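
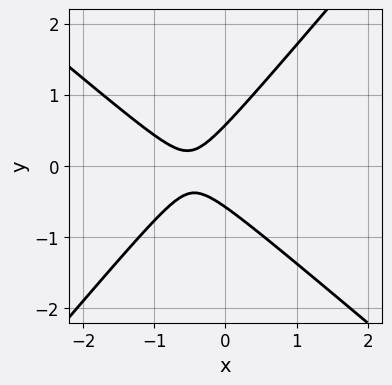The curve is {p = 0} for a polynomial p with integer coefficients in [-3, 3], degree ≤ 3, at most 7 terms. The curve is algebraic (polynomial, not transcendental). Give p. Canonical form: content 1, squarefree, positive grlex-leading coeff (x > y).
First, deg p = 2.
Next, reading off the gridlines: no x-intercept at any integer in the box.
Finally, together with the visible shape, these determine p as stated.

3*x^2 + x*y - 3*y^2 + 3*x + 1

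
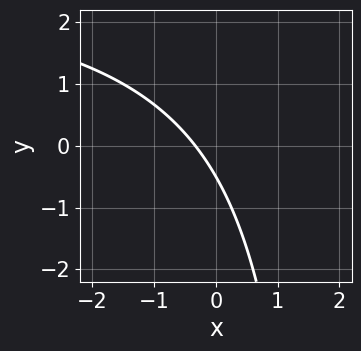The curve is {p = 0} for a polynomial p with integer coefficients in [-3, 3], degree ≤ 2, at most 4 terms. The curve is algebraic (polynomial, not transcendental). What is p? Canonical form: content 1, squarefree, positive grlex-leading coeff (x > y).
x*y - 3*x - 2*y - 1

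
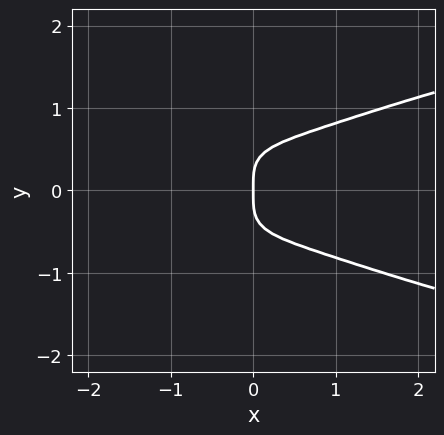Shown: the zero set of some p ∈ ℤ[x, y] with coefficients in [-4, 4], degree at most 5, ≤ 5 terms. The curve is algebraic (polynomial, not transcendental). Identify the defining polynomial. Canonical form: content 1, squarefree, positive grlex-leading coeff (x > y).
x^2*y^2 + 3*y^4 - x^3 - x

Degree: the shape is more complex than any degree-3 curve, so deg p = 4.
Symmetries: the y ↦ −y reflection is a symmetry, so y appears only in even powers.
Against the integer gridlines: one x-axis crossing is at x = 0; it crosses the y-axis at the gridline y = 0.
Fitting integer coefficients to these (and the overall shape) gives p.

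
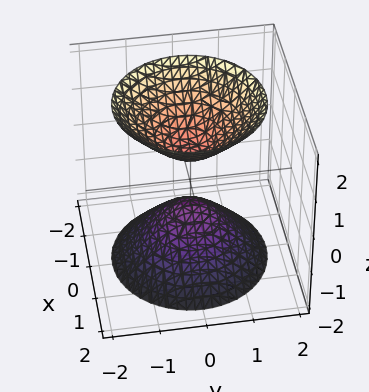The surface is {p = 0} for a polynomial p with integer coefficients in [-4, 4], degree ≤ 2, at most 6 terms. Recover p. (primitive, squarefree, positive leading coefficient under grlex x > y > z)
3*x^2 + 3*y^2 - 2*z^2 + 1

1. The picture has 2 separate pieces.
2. The degree is 2 — two sheets facing apart; a quadric.
3. Symmetries: it's symmetric under z → −z, forcing even powers of z; rotational symmetry about the z-axis ⇒ p depends on x, y only through x² + y².
4. Against the integer gridlines: a circular section at z = -2 has radius between 1 and 2; it misses every integer gridline on the x-axis; it misses every integer gridline on the y-axis.
5. Putting this together gives p.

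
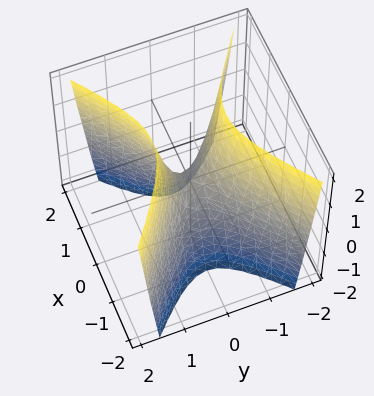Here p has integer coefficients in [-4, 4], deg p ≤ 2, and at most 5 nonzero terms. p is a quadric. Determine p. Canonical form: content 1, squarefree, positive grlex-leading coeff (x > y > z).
2*x^2 - 3*y^2 + z

First, the degree is 2 — a saddle surface; a quadric.
Then, symmetries: mirror symmetry x ↦ −x ⇒ only even powers of x; the y ↦ −y reflection is a symmetry, so y appears only in even powers.
Then, from the visible intercepts: it meets the y-axis at y = 0 (among the integer gridlines); one z-axis crossing is at z = 0.
Finally, assembling these constraints gives the stated polynomial.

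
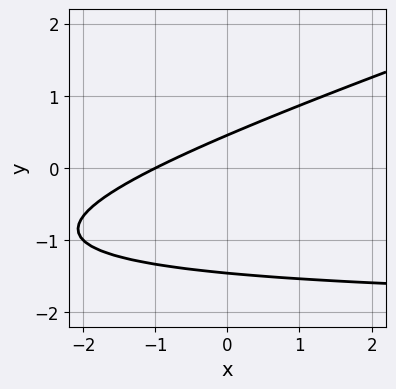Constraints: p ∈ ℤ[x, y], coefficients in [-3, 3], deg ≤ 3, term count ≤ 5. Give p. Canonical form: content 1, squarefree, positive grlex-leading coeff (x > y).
x*y - 3*y^2 + 2*x - 3*y + 2

The degree is 2 — the shape is more complex than any degree-1 curve.
From the visible intercepts: it meets the x-axis at x = -1 (among the integer gridlines).
Assembling these constraints gives the stated polynomial.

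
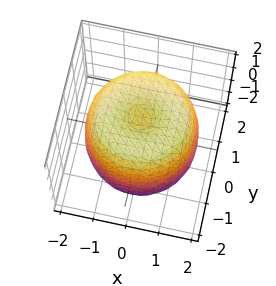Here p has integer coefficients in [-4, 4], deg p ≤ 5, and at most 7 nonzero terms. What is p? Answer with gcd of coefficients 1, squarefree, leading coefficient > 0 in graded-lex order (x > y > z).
(a) Degree: the shape is more complex than any degree-3 surface, so deg p = 4.
(b) By symmetry, the surface is invariant under rotation about z: p = q(x² + y², z).
(c) Checking where it meets the axes: a circular section at z = 0 has radius between 1 and 2.
(d) Assembling these constraints gives the stated polynomial.

x^4 + 2*x^2*y^2 + y^4 - 2*x^2 - 2*y^2 + z^2 - 2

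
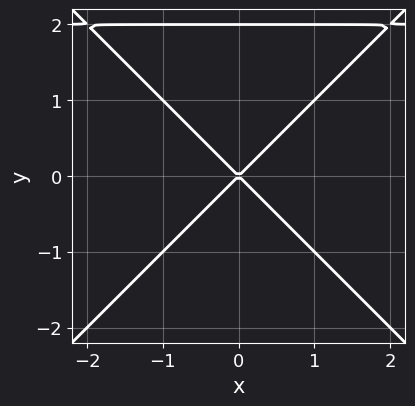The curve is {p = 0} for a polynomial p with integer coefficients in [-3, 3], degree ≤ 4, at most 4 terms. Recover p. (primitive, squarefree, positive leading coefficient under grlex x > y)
x^2*y - y^3 - 2*x^2 + 2*y^2

The degree is 3 — a generic line meets the curve in up to 3 points.
Symmetries: mirror symmetry x ↦ −x ⇒ only even powers of x.
Reading off the gridlines: among the integer gridlines, it crosses the y-axis at y ∈ {0, 2}; one x-axis crossing is at x = 0.
The integer polynomial consistent with all of this is the stated p.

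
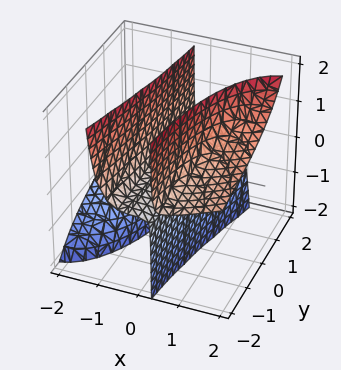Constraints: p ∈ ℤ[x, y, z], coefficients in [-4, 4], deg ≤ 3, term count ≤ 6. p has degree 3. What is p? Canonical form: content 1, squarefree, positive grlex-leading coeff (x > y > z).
The picture has 3 separate pieces. Treating them together as one polynomial.
Degree: no degree-2 surface has this shape, so deg p = 3.
Against the integer gridlines: it crosses the z-axis at the gridline z = 0; every point of the y-axis in the box is on the surface; one x-axis crossing is at x = 0.
The integer polynomial consistent with all of this is the stated p.

x^3 - 2*x^2*z + x*y*z + z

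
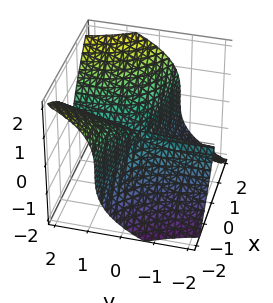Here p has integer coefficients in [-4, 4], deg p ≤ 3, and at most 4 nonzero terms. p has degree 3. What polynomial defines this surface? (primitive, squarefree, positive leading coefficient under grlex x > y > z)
1. deg p = 3.
2. From the visible intercepts: the visible y-axis segment lies entirely on the surface; one z-axis crossing is at z = 0; it meets the x-axis at x = 0 (among the integer gridlines).
3. Matching integer coefficients to the picture gives p.

x^3 + 3*x^2*y - 2*z^3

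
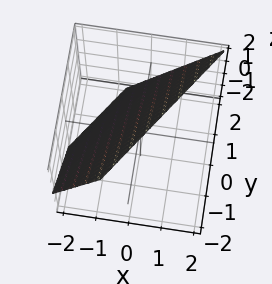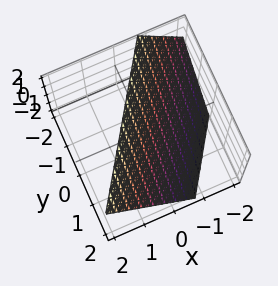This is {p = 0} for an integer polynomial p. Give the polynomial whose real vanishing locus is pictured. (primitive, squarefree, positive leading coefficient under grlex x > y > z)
3*x - 2*y - 2*z + 2

Degree: the surface is flat (a plane), so deg p = 1.
Observable constraints: one z-axis crossing is at z = 1; one y-axis crossing is at y = 1.
Putting this together gives p.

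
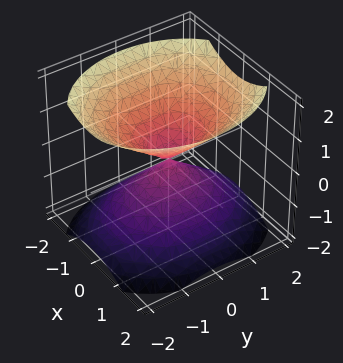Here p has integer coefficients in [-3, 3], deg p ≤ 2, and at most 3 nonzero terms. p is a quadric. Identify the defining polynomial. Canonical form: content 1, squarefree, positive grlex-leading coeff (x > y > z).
The picture has 2 separate pieces. Treating them together as one polynomial.
Degree: two nappes meeting at a single point; a quadric, so deg p = 2.
Symmetries: mirror symmetry y ↦ −y ⇒ only even powers of y; mirror symmetry x ↦ −x ⇒ only even powers of x; it's symmetric under z → −z, forcing even powers of z.
Reading off the gridlines: one z-axis crossing is at z = 0; it crosses the x-axis at the gridline x = 0.
Matching integer coefficients to the picture gives p.

3*x^2 + 2*y^2 - 3*z^2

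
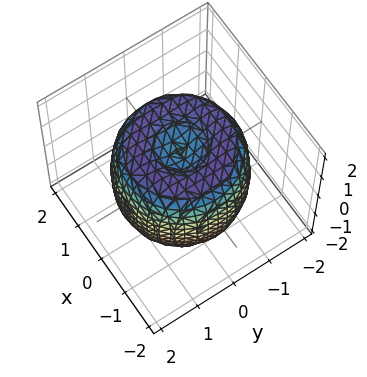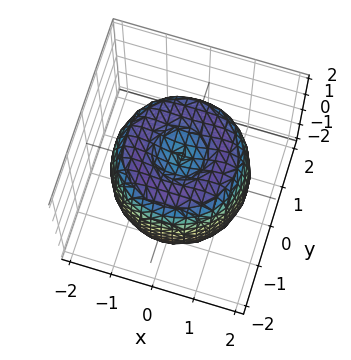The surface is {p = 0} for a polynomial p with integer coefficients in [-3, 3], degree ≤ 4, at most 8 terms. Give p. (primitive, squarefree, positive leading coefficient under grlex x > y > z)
x^4 + 2*x^2*y^2 + y^4 - 2*x^2 - 2*y^2 + z^2 - 1

deg p = 4. A generic line meets the surface in up to 4 points.
Symmetries: rotational symmetry about the z-axis ⇒ p depends on x, y only through x² + y².
From the axis intercepts and sections: a circular section at z = 0 has radius between 1 and 2; the z-axis gridline crossings are at z ∈ {-1, 1}.
These observations pin down the coefficients.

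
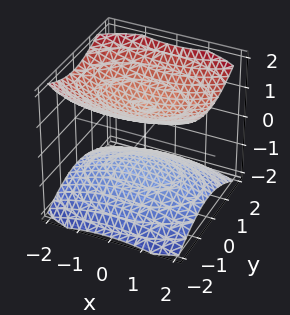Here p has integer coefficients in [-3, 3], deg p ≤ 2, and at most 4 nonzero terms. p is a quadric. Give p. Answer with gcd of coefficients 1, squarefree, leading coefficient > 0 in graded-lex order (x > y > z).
1. There are 2 components.
2. The degree is 2 — two separate bowl-shaped sheets opening away from each other; a quadric.
3. Symmetries: mirror symmetry x ↦ −x ⇒ only even powers of x; it's symmetric under y → −y, forcing even powers of y; mirror symmetry z ↦ −z ⇒ only even powers of z.
4. From the axis intercepts and sections: no y-intercept at any integer in the box; among the integer gridlines, it crosses the z-axis at z ∈ {-1, 1}; no x-intercept at any integer in the box.
5. Together with the visible shape, these determine p as stated.

x^2 + 2*y^2 - 3*z^2 + 3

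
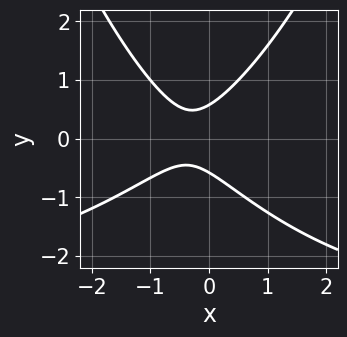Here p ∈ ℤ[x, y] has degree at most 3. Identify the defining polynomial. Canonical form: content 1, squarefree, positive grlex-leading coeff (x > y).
x^2*y + 3*x^2 - 3*y^2 + 2*x + 1

First, degree: no degree-2 curve has this shape, so deg p = 3.
Then, from the axis intercepts and sections: it misses every integer gridline on the x-axis.
Finally, matching integer coefficients to the picture gives p.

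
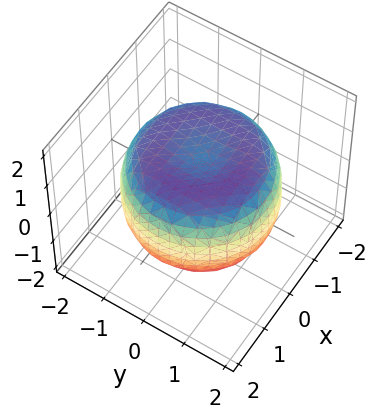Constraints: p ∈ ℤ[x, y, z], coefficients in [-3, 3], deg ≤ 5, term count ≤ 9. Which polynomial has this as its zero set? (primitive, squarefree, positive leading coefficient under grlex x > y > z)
x^4 + 2*x^2*y^2 + y^4 - 2*x^2 - 2*y^2 + 2*z^2 - 2

(a) The degree is 4 — the shape is more complex than any degree-3 surface.
(b) Symmetries: the surface is invariant under rotation about z: p = q(x² + y², z).
(c) Against the integer gridlines: the z-axis gridline crossings are at z ∈ {-1, 1}; a circular section at z = 1 has radius between 1 and 2.
(d) Together with the visible shape, these determine p as stated.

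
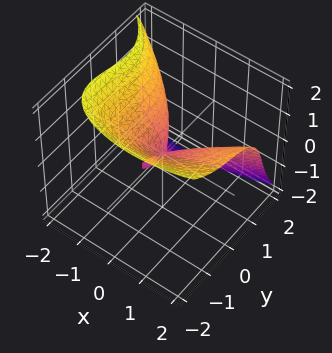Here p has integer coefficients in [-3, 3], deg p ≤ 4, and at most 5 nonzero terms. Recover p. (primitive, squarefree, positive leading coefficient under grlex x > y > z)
1. I count 2 distinct pieces. They look like related sheets of one shape, so recover p as a whole.
2. Degree: the shape is more complex than any degree-2 surface, so deg p = 3.
3. Checking where it meets the axes: it meets the x-axis at x = 0 (among the integer gridlines); it crosses the y-axis at the gridline y = 0; it crosses the z-axis at the gridline z = 0.
4. Together with the visible shape, these determine p as stated.

3*y^3 + 2*z^3 - 3*x^2 + 2*x*y + 3*x*z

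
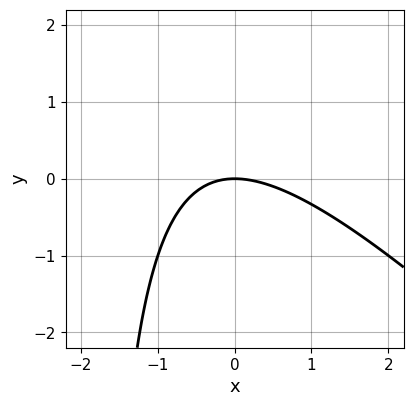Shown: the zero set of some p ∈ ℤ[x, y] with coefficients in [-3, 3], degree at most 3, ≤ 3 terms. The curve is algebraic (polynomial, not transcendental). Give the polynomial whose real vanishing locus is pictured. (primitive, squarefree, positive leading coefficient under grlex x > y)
x^2 + x*y + 2*y

(a) Degree: the shape is more complex than any degree-1 curve, so deg p = 2.
(b) From the axis intercepts and sections: it meets the x-axis at x = 0 (among the integer gridlines); one y-axis crossing is at y = 0.
(c) Matching integer coefficients to the picture gives p.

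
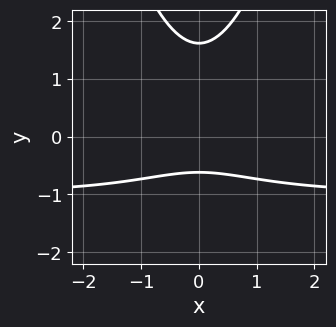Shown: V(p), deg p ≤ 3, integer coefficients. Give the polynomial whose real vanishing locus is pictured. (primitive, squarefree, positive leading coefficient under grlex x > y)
1. The degree is 3 — a generic line meets the curve in up to 3 points.
2. Symmetries: it's symmetric under x → −x, forcing even powers of x.
3. From the axis intercepts and sections: it misses every integer gridline on the x-axis.
4. Putting this together gives p.

x^2*y + x^2 - y^2 + y + 1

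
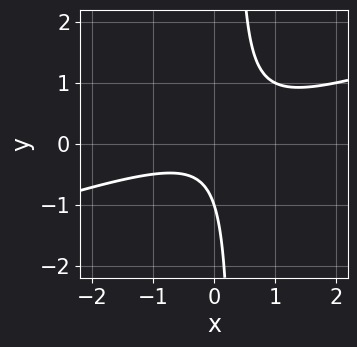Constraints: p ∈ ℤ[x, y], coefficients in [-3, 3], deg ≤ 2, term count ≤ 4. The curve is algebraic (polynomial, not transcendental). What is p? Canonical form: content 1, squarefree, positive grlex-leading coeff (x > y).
(a) deg p = 2. No degree-1 curve has this shape.
(b) Reading off the gridlines: it misses every integer gridline on the x-axis; it meets the y-axis at y = -1 (among the integer gridlines).
(c) The integer polynomial consistent with all of this is the stated p.

x^2 - 3*x*y + y + 1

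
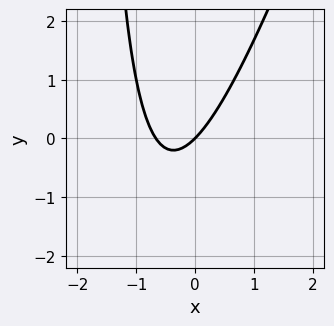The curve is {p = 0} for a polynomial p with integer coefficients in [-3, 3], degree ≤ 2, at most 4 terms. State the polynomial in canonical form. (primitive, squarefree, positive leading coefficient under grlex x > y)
(a) The degree is 2 — a generic line meets the curve in up to 2 points.
(b) Checking where it meets the axes: it meets the x-axis at x = 0 (among the integer gridlines); it crosses the y-axis at the gridline y = 0.
(c) Solving for integer coefficients yields p as stated.

3*x^2 - x*y + 2*x - 2*y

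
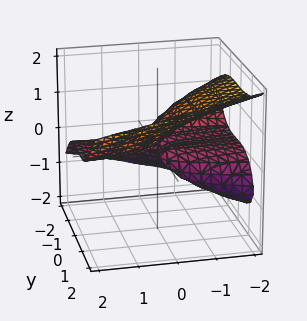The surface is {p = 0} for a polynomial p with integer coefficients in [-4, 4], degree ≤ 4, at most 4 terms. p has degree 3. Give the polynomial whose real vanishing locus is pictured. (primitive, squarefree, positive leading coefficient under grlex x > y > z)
(a) The degree is 3 — no degree-2 surface has this shape.
(b) Against the integer gridlines: the visible x-axis segment lies entirely on the surface; it crosses the z-axis at the gridline z = 0; the y-axis gridline crossings are at y ∈ {-1, 0}.
(c) Solving for integer coefficients yields p as stated.

y^3 - 3*z^3 - 3*x*z + y^2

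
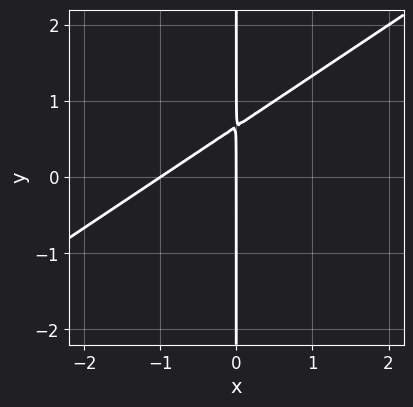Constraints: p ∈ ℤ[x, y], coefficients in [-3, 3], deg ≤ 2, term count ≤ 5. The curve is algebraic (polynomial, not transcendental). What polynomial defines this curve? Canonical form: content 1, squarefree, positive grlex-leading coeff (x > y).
1. The degree is 2 — a generic line meets the curve in up to 2 points.
2. Checking where it meets the axes: the visible y-axis segment lies entirely on the curve; the x-axis gridline crossings are at x ∈ {-1, 0}.
3. Matching integer coefficients to the picture gives p.

2*x^2 - 3*x*y + 2*x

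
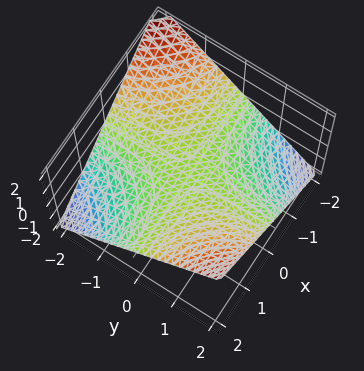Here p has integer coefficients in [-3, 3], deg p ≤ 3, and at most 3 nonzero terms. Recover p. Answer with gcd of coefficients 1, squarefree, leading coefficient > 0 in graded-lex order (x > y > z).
First, the degree is 2 — a hyperbolic paraboloid; a quadric.
Then, against the integer gridlines: every point of the y-axis in the box is on the surface; it crosses the z-axis at the gridline z = 0; every point of the x-axis in the box is on the surface.
Finally, these observations pin down the coefficients.

x*y - 2*z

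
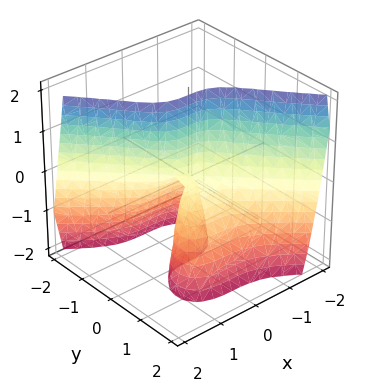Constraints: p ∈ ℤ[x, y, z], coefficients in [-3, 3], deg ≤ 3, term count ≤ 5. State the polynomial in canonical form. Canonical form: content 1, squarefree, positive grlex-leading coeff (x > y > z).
1. Degree: the shape is more complex than any degree-2 surface, so deg p = 3.
2. Against the integer gridlines: one x-axis crossing is at x = 0; the visible z-axis segment lies entirely on the surface; it meets the y-axis at y = 0 (among the integer gridlines).
3. Solving for integer coefficients yields p as stated.

x^3 + y^3 + y*z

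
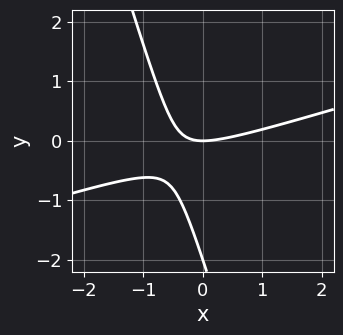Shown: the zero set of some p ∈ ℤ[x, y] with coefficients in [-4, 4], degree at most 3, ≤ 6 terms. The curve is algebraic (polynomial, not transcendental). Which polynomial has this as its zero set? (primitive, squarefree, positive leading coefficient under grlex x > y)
The degree is 2 — the shape is more complex than any degree-1 curve.
Checking where it meets the axes: it meets the x-axis at x = 0 (among the integer gridlines); the y-axis gridline crossings are at y ∈ {-2, 0}.
Solving for integer coefficients yields p as stated.

x^2 - 3*x*y - y^2 - 2*y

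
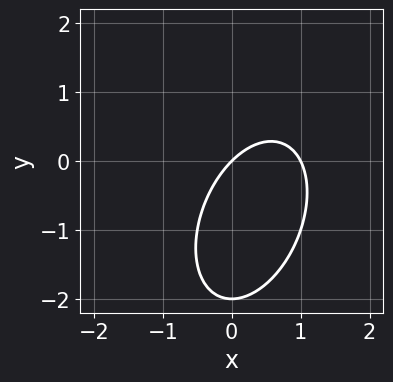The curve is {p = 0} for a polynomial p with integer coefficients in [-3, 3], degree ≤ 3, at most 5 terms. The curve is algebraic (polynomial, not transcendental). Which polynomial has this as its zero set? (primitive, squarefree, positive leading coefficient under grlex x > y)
1. The degree is 2 — a generic line meets the curve in up to 2 points.
2. From the axis intercepts and sections: among the integer gridlines, it crosses the y-axis at y ∈ {-2, 0}; among the integer gridlines, it crosses the x-axis at x ∈ {0, 1}.
3. Solving for integer coefficients yields p as stated.

2*x^2 - x*y + y^2 - 2*x + 2*y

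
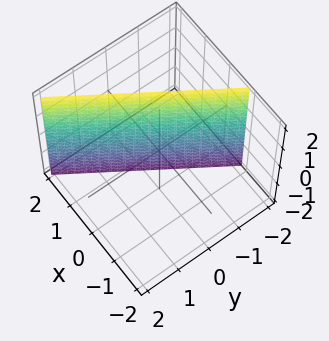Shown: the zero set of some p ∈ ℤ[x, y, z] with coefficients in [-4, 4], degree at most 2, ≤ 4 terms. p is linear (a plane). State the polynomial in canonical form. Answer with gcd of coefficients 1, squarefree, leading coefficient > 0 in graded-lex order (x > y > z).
The degree is 1 — the surface is flat (a plane).
Reading off the gridlines: one y-axis crossing is at y = -1; the surface avoids every integer z-axis point in the box.
These observations pin down the coefficients.

3*x - 2*y - 2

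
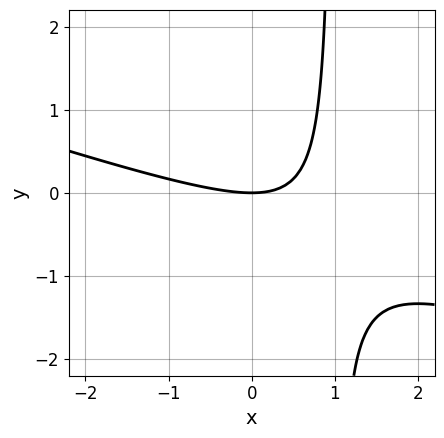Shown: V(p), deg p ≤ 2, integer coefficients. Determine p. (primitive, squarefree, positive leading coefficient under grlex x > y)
Degree: a generic line meets the curve in up to 2 points, so deg p = 2.
From the visible intercepts: one y-axis crossing is at y = 0; one x-axis crossing is at x = 0.
Solving for integer coefficients yields p as stated.

x^2 + 3*x*y - 3*y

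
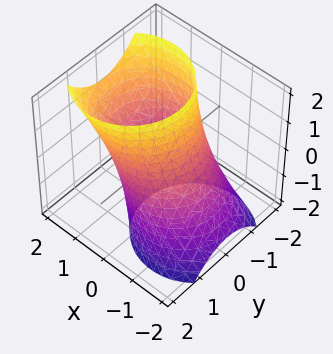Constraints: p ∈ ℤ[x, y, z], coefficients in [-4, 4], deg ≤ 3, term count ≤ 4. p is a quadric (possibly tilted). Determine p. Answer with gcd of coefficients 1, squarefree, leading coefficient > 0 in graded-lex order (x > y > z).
2*x^2 - 2*x*z + 2*y^2 - 3

1. The degree is 2 — the shape is more complex than any degree-1 surface.
2. Checking where it meets the axes: the surface avoids every integer z-axis point in the box.
3. The integer polynomial consistent with all of this is the stated p.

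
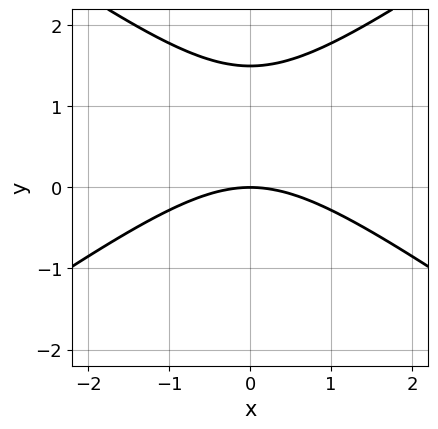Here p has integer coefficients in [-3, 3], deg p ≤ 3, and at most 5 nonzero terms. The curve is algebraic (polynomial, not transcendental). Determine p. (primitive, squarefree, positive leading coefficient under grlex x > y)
First, deg p = 2. No degree-1 curve has this shape.
Next, symmetries: the x ↦ −x reflection is a symmetry, so x appears only in even powers.
Then, observable constraints: it crosses the x-axis at the gridline x = 0; it crosses the y-axis at the gridline y = 0.
Finally, assembling these constraints gives the stated polynomial.

x^2 - 2*y^2 + 3*y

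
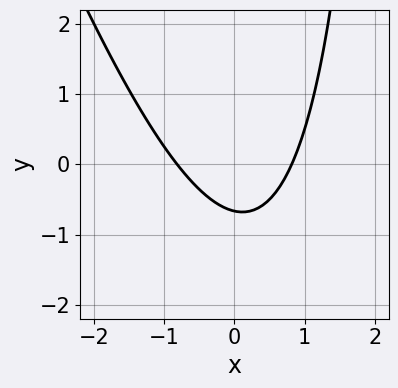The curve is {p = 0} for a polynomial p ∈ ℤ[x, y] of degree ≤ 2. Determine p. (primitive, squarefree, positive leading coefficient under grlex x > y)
First, the degree is 2 — the shape is more complex than any degree-1 curve.
Finally, the integer polynomial consistent with all of this is the stated p.

3*x^2 + x*y - 3*y - 2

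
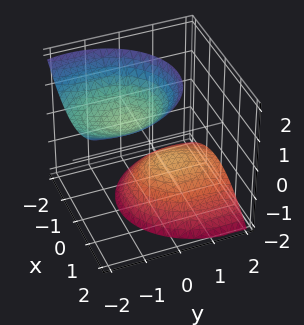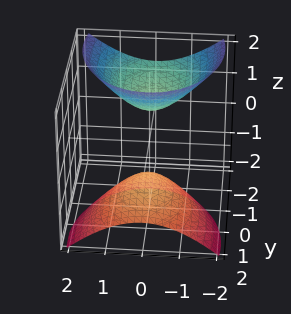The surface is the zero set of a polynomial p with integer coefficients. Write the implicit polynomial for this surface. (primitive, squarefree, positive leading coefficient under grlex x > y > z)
(a) The picture has 2 separate pieces. Treating them together as one polynomial.
(b) deg p = 2. No degree-1 surface has this shape.
(c) Reading off the gridlines: among the integer gridlines, it crosses the z-axis at z ∈ {-1, 1}; it misses every integer gridline on the y-axis.
(d) The integer polynomial consistent with all of this is the stated p.

3*x^2 + 2*y^2 + 3*y*z - 2*z^2 + 2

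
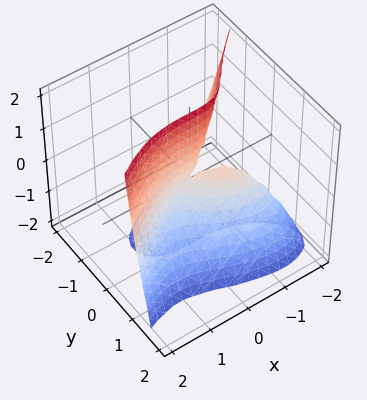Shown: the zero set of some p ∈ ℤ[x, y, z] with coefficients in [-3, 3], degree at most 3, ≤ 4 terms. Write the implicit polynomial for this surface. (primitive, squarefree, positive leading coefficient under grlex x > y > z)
(a) The degree is 3 — no degree-2 surface has this shape.
(b) Against the integer gridlines: it crosses the y-axis at the gridline y = 0; it meets the x-axis at x = 0 (among the integer gridlines); every point of the z-axis in the box is on the surface.
(c) These observations pin down the coefficients.

x^3 - 3*y^3 - 3*x*y - 3*y*z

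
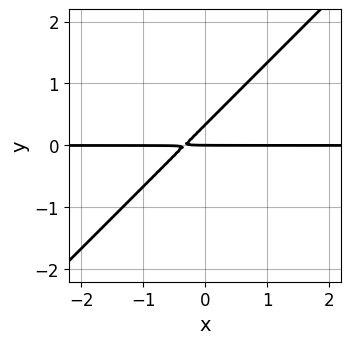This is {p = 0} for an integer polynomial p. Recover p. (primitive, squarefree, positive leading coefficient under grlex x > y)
3*x*y - 3*y^2 + y

The degree is 2 — no degree-1 curve has this shape.
Against the integer gridlines: every point of the x-axis in the box is on the curve; one y-axis crossing is at y = 0.
Assembling these constraints gives the stated polynomial.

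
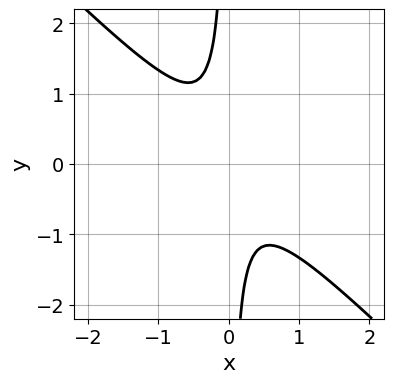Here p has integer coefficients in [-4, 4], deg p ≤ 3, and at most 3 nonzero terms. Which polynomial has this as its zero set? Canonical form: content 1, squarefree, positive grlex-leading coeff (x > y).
3*x^2 + 3*x*y + 1

The degree is 2 — a generic line meets the curve in up to 2 points.
Against the integer gridlines: no y-intercept at any integer in the box; no x-intercept at any integer in the box.
These observations pin down the coefficients.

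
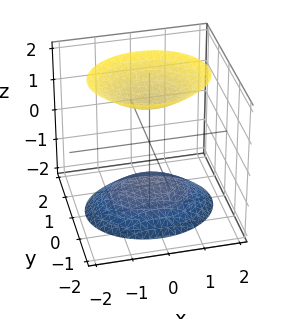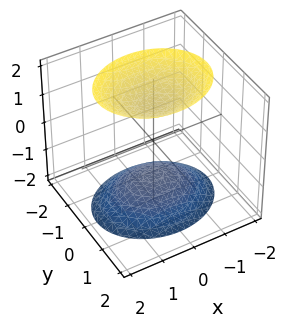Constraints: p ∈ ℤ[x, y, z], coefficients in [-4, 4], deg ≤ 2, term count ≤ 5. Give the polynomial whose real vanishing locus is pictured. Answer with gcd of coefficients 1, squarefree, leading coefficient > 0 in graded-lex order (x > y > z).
2*x^2 + 3*y^2 - 2*z^2 + 3

The picture has 2 separate pieces.
deg p = 2.
Symmetries: it's symmetric under x → −x, forcing even powers of x; it's symmetric under y → −y, forcing even powers of y; it's symmetric under z → −z, forcing even powers of z.
Reading off the gridlines: it misses every integer gridline on the x-axis; no y-intercept at any integer in the box.
Putting this together gives p.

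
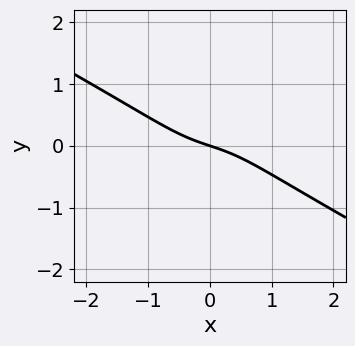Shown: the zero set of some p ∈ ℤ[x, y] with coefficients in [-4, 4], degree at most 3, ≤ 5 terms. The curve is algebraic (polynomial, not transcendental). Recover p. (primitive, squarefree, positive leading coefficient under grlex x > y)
2*x^3 + 3*x^2*y + 2*y^3 + x + 3*y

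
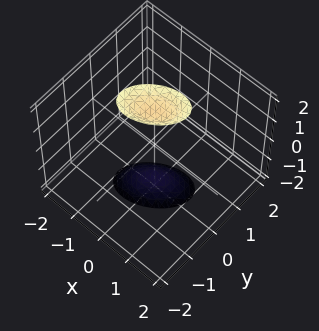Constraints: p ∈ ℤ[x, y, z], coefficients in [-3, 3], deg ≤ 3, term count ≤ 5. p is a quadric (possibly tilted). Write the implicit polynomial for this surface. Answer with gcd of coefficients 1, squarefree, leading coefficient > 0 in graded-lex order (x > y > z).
The picture has 2 separate pieces. They look like related sheets of one shape, so recover p as a whole.
deg p = 2. The shape is more complex than any degree-1 surface.
Against the integer gridlines: no x-intercept at any integer in the box; the surface avoids every integer y-axis point in the box.
Matching integer coefficients to the picture gives p.

2*x^2 - 2*x*y + 3*y^2 - z^2 + 3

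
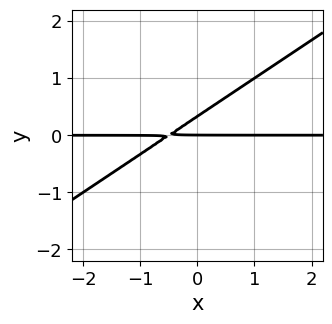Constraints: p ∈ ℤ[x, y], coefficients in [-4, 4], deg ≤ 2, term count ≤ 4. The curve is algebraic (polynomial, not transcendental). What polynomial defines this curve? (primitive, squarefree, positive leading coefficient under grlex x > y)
The degree is 2 — the shape is more complex than any degree-1 curve.
Checking where it meets the axes: it crosses the y-axis at the gridline y = 0; the visible x-axis segment lies entirely on the curve.
Matching integer coefficients to the picture gives p.

2*x*y - 3*y^2 + y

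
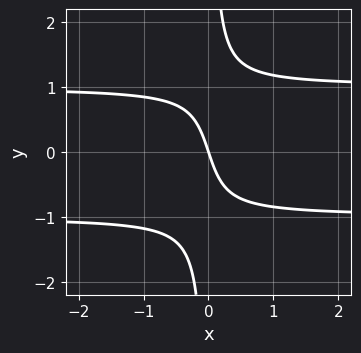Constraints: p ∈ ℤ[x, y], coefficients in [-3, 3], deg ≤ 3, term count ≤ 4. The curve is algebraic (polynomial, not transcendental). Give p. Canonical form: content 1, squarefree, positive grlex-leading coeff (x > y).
3*x*y^2 - 3*x - y

deg p = 3.
From the visible intercepts: it crosses the y-axis at the gridline y = 0; it crosses the x-axis at the gridline x = 0.
Solving for integer coefficients yields p as stated.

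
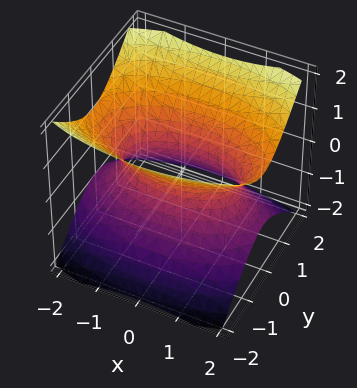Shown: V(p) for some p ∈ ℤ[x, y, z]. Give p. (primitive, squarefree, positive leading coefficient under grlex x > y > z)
1. Degree: one connected sheet with a waist; a quadric, so deg p = 2.
2. Symmetries: it's symmetric under x → −x, forcing even powers of x; mirror symmetry y ↦ −y ⇒ only even powers of y; it's symmetric under z → −z, forcing even powers of z.
3. Observable constraints: it misses every integer gridline on the z-axis.
4. Matching integer coefficients to the picture gives p.

x^2 + 3*y^2 - 3*z^2 - 2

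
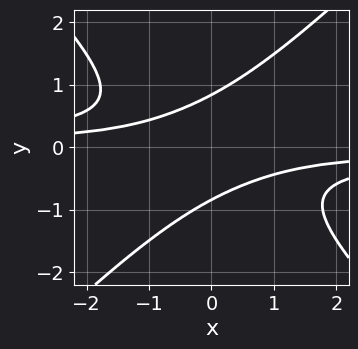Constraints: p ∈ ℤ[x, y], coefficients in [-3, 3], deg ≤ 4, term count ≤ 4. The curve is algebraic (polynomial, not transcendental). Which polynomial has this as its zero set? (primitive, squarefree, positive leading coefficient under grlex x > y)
Degree: a generic line meets the curve in up to 4 points, so deg p = 4.
From the visible intercepts: no x-intercept at any integer in the box.
Assembling these constraints gives the stated polynomial.

2*x^2*y^2 - 2*y^4 + 3*x*y + 1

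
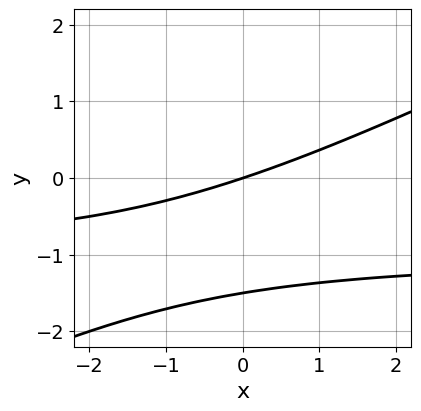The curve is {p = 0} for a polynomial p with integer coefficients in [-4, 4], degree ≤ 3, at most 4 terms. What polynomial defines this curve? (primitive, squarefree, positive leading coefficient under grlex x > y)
First, the degree is 2 — a generic line meets the curve in up to 2 points.
Then, from the axis intercepts and sections: one x-axis crossing is at x = 0; it crosses the y-axis at the gridline y = 0.
Finally, matching integer coefficients to the picture gives p.

x*y - 2*y^2 + x - 3*y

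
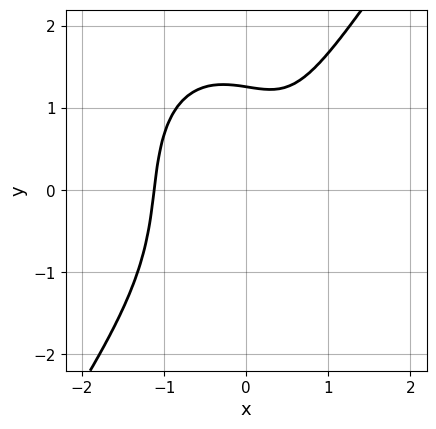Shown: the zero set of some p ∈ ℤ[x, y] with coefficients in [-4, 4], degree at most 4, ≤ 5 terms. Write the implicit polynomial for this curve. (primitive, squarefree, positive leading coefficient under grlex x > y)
(a) deg p = 3. A generic line meets the curve in up to 3 points.
(b) The integer polynomial consistent with all of this is the stated p.

3*x^3 - y^3 + x*y - 2*x + 2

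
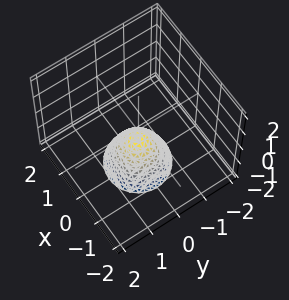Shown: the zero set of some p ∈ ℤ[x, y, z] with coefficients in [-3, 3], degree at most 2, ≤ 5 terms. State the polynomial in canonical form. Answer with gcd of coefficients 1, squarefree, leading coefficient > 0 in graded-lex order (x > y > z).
(a) The degree is 2 — no degree-1 surface has this shape.
(b) Symmetries: rotational symmetry about the z-axis ⇒ p depends on x, y only through x² + y².
(c) From the visible intercepts: a circular section at z = -1 has radius between 0 and 1; it misses every integer gridline on the y-axis; it misses every integer gridline on the x-axis.
(d) Putting this together gives p.

3*x^2 + 3*y^2 + 2*z + 1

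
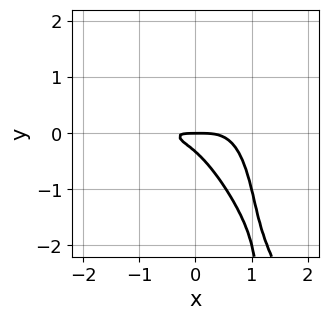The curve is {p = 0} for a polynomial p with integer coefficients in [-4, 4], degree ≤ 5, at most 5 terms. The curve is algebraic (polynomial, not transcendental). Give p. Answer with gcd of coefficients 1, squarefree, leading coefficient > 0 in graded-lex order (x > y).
First, the degree is 4 — a generic line meets the curve in up to 4 points.
Then, from the visible intercepts: it meets the x-axis at x = 0 (among the integer gridlines); one y-axis crossing is at y = 0.
Finally, assembling these constraints gives the stated polynomial.

2*x^4 - 2*x*y^2 + 2*x*y + 3*y^2 + y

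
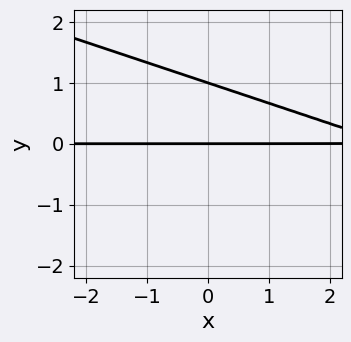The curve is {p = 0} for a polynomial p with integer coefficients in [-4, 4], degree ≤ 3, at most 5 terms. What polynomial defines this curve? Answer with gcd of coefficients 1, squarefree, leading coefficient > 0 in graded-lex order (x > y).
x*y + 3*y^2 - 3*y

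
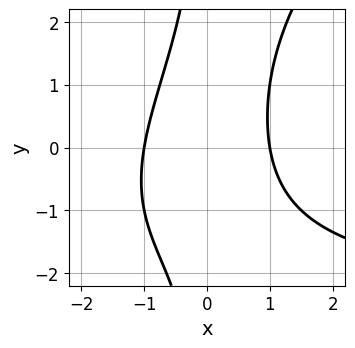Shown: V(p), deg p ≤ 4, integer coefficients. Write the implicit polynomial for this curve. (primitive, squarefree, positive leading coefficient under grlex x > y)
(a) deg p = 3. The shape is more complex than any degree-2 curve.
(b) From the axis intercepts and sections: among the integer gridlines, it crosses the x-axis at x ∈ {-1, 1}; the curve avoids every integer y-axis point in the box.
(c) Solving for integer coefficients yields p as stated.

x^2*y - x*y^2 + 3*x^2 - 3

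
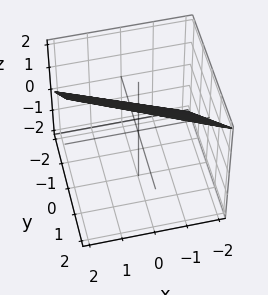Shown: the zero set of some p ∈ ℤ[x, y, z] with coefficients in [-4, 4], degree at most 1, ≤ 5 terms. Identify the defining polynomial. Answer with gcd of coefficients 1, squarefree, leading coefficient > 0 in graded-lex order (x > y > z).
x + 2*y - 2*z + 2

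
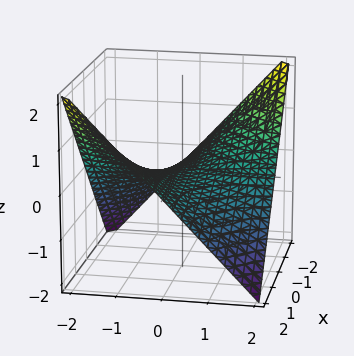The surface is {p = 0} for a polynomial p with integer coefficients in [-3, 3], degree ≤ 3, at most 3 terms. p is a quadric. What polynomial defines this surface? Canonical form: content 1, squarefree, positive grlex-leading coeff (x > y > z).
deg p = 2. A hyperbolic paraboloid; a quadric.
From the visible intercepts: every point of the x-axis in the box is on the surface; every point of the y-axis in the box is on the surface; it meets the z-axis at z = 0 (among the integer gridlines).
Matching integer coefficients to the picture gives p.

x*y + 2*z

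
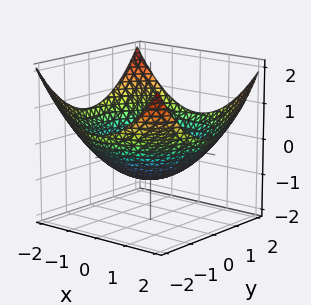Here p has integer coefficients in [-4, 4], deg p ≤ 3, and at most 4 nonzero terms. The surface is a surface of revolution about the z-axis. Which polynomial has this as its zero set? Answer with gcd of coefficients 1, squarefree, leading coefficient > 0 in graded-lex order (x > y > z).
x^2 + y^2 - 3*z - 3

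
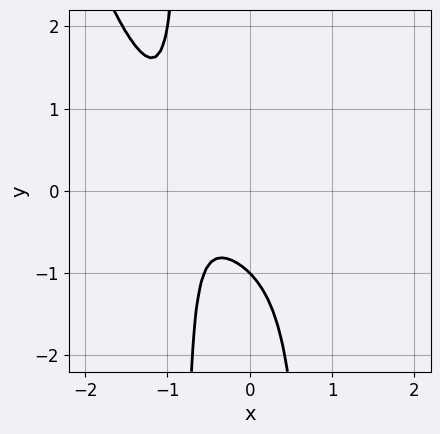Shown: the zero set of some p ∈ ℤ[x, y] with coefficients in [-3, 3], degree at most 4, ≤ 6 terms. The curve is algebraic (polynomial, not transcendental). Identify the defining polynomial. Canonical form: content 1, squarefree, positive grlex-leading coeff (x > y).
2*x^4 - 3*x^2*y + 2*x + 2*y + 2

First, degree: no degree-3 curve has this shape, so deg p = 4.
Then, against the integer gridlines: one y-axis crossing is at y = -1; the curve avoids every integer x-axis point in the box.
Finally, together with the visible shape, these determine p as stated.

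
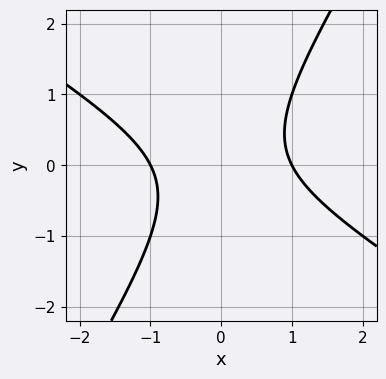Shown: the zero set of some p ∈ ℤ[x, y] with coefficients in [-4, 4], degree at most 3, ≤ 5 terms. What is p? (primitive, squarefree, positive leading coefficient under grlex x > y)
x^2 + x*y - y^2 - 1

(a) deg p = 2. A generic line meets the curve in up to 2 points.
(b) Observable constraints: among the integer gridlines, it crosses the x-axis at x ∈ {-1, 1}; it misses every integer gridline on the y-axis.
(c) Solving for integer coefficients yields p as stated.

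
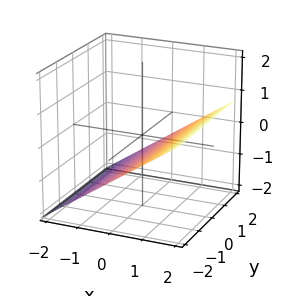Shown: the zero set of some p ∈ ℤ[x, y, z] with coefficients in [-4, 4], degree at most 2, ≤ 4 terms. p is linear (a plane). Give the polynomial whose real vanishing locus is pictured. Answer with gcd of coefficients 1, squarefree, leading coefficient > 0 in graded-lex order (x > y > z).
2*x - 3*z - 2

First, the degree is 1 — every cross-section is a straight line — this is a plane.
Next, from the visible intercepts: it crosses the x-axis at the gridline x = 1; it misses every integer gridline on the y-axis.
Finally, solving for integer coefficients yields p as stated.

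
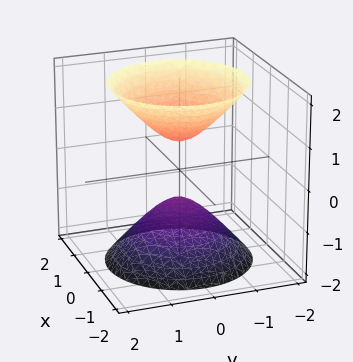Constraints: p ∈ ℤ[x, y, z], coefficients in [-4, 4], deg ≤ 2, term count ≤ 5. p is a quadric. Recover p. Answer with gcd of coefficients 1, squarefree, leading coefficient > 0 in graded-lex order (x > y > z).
3*x^2 + 3*y^2 - 2*z^2 + 1

1. I count 2 distinct pieces. They look like related sheets of one shape, so recover p as a whole.
2. Degree: two separate bowl-shaped sheets opening away from each other; a quadric, so deg p = 2.
3. Symmetries: the z ↦ −z reflection is a symmetry, so z appears only in even powers; the surface is invariant under rotation about z: p = q(x² + y², z).
4. Checking where it meets the axes: no x-intercept at any integer in the box; it misses every integer gridline on the y-axis; a circular section at z = -2 has radius between 1 and 2.
5. Matching integer coefficients to the picture gives p.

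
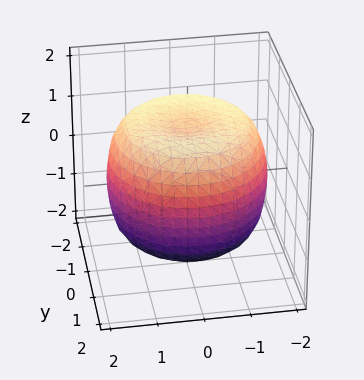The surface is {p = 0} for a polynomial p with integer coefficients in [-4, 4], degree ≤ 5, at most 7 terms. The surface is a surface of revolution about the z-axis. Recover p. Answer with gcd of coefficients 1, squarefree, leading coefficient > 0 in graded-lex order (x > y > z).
x^4 + 2*x^2*y^2 + y^4 - 2*x^2 - 2*y^2 + 2*z^2 - 3

(a) The degree is 4 — a generic line meets the surface in up to 4 points.
(b) Symmetries: rotational symmetry about the z-axis ⇒ p depends on x, y only through x² + y².
(c) Checking where it meets the axes: a circular section at z = 0 has radius between 1 and 2.
(d) The integer polynomial consistent with all of this is the stated p.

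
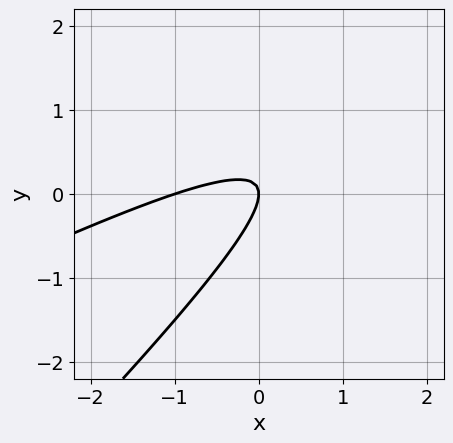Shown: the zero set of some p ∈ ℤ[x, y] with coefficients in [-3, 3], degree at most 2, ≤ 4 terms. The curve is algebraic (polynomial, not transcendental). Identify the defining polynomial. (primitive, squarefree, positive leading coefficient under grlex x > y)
x^2 - 3*x*y + 2*y^2 + x

First, the degree is 2 — a generic line meets the curve in up to 2 points.
Next, from the visible intercepts: one y-axis crossing is at y = 0; among the integer gridlines, it crosses the x-axis at x ∈ {-1, 0}.
Finally, fitting integer coefficients to these (and the overall shape) gives p.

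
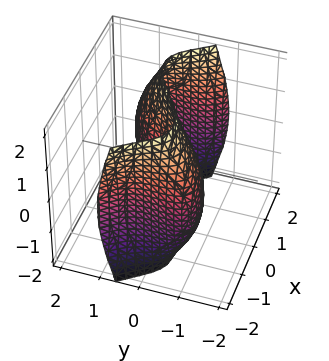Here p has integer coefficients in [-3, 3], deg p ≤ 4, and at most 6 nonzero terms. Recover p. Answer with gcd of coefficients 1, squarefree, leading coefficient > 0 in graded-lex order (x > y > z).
x^3 - x*y^2 + 2*y^3 + y*z^2 - 3*x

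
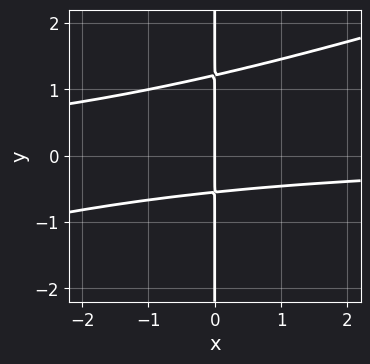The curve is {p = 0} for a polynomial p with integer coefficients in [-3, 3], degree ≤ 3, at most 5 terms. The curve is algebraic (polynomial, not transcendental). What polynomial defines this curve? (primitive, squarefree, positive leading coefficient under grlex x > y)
x^2*y - 3*x*y^2 + 2*x*y + 2*x

First, degree: the shape is more complex than any degree-2 curve, so deg p = 3.
Then, against the integer gridlines: it meets the x-axis at x = 0 (among the integer gridlines); every point of the y-axis in the box is on the curve.
Finally, matching integer coefficients to the picture gives p.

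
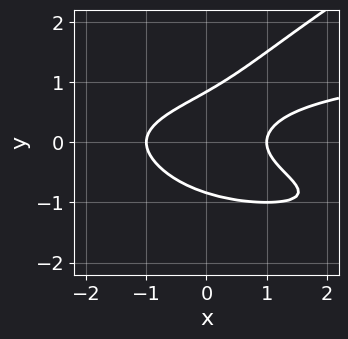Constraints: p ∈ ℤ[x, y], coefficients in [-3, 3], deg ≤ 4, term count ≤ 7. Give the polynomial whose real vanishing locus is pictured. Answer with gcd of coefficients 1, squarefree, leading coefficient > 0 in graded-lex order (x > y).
x*y^3 - 2*y^4 + 3*x*y^2 - x^2 + 1

First, deg p = 4. A generic line meets the curve in up to 4 points.
Then, checking where it meets the axes: among the integer gridlines, it crosses the x-axis at x ∈ {-1, 1}.
Finally, the integer polynomial consistent with all of this is the stated p.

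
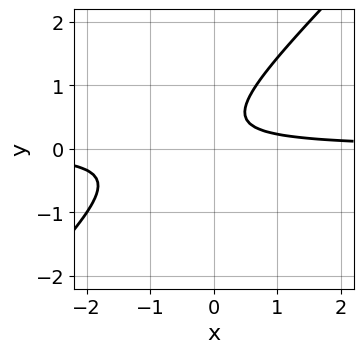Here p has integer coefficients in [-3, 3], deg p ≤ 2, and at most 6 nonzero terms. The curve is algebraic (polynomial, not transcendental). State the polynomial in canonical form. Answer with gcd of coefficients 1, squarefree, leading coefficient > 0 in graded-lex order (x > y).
First, deg p = 2.
Then, observable constraints: no x-intercept at any integer in the box; no y-intercept at any integer in the box.
Finally, fitting integer coefficients to these (and the overall shape) gives p.

3*x*y - 3*y^2 + 2*y - 1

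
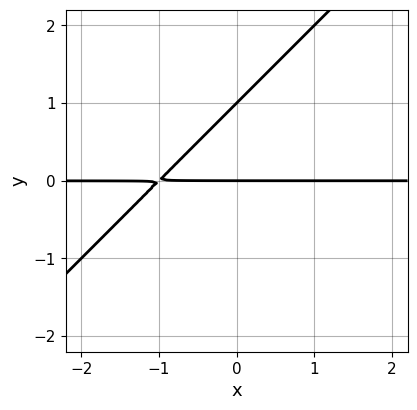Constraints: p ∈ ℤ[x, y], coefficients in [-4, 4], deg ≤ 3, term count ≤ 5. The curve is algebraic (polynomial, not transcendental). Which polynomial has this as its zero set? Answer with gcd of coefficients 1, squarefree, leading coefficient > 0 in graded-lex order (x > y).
1. deg p = 2.
2. Observable constraints: among the integer gridlines, it crosses the y-axis at y ∈ {0, 1}; every point of the x-axis in the box is on the curve.
3. Fitting integer coefficients to these (and the overall shape) gives p.

x*y - y^2 + y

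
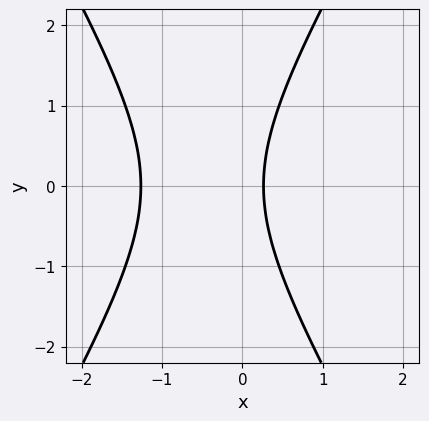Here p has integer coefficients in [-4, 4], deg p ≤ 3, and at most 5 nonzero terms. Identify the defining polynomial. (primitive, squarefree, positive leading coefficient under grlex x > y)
1. Degree: no degree-1 curve has this shape, so deg p = 2.
2. Symmetries: it's symmetric under y → −y, forcing even powers of y.
3. Reading off the gridlines: no y-intercept at any integer in the box.
4. The integer polynomial consistent with all of this is the stated p.

3*x^2 - y^2 + 3*x - 1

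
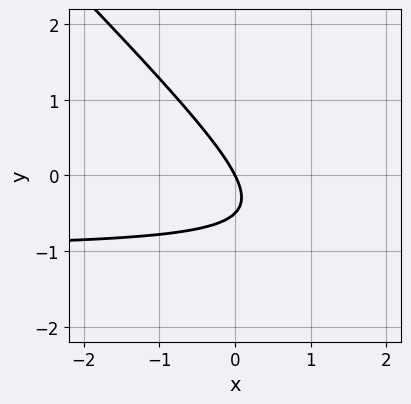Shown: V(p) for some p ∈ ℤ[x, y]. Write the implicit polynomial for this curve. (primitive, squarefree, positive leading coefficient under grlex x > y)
(a) Degree: the shape is more complex than any degree-1 curve, so deg p = 2.
(b) Observable constraints: it meets the y-axis at y = 0 (among the integer gridlines); it crosses the x-axis at the gridline x = 0.
(c) Fitting integer coefficients to these (and the overall shape) gives p.

2*x*y + 2*y^2 + 2*x + y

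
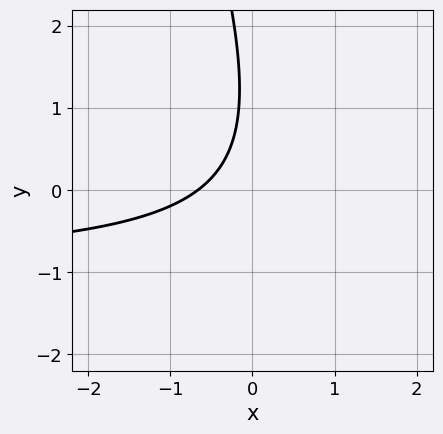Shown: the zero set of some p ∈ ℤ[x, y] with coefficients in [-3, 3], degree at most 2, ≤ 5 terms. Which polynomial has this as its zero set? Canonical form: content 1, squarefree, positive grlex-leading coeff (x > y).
3*x*y + y^2 + 3*x - 2*y + 2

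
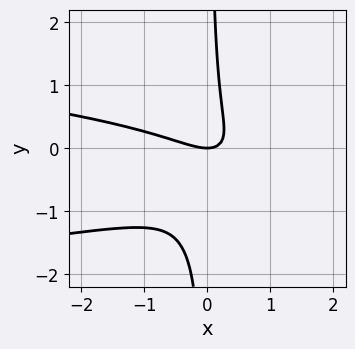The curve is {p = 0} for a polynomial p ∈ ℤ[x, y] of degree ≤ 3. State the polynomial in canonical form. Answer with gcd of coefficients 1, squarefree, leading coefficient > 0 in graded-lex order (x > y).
3*x*y^2 + x^2 + 2*x*y - y

First, degree: no degree-2 curve has this shape, so deg p = 3.
Next, observable constraints: it crosses the y-axis at the gridline y = 0; it crosses the x-axis at the gridline x = 0.
Finally, putting this together gives p.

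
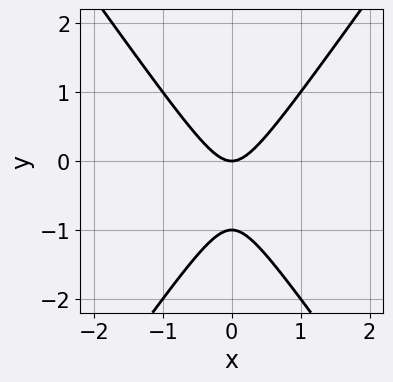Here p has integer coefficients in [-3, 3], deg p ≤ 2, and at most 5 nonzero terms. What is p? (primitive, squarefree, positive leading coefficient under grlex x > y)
2*x^2 - y^2 - y

(a) Degree: the shape is more complex than any degree-1 curve, so deg p = 2.
(b) Symmetries: it's symmetric under x → −x, forcing even powers of x.
(c) From the visible intercepts: it crosses the x-axis at the gridline x = 0; among the integer gridlines, it crosses the y-axis at y ∈ {-1, 0}.
(d) Fitting integer coefficients to these (and the overall shape) gives p.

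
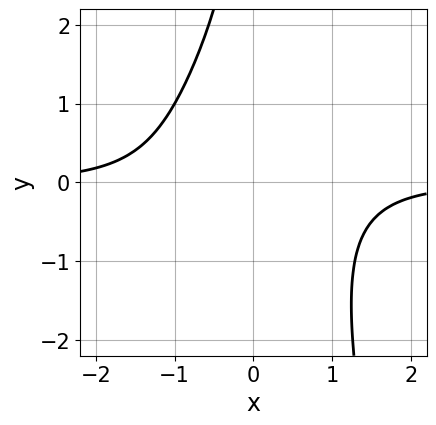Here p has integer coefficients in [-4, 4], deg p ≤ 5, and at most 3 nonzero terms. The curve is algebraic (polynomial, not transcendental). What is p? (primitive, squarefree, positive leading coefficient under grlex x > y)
2*x^3*y + x*y^2 + 3

1. deg p = 4. The shape is more complex than any degree-3 curve.
2. Checking where it meets the axes: the curve avoids every integer x-axis point in the box; the curve avoids every integer y-axis point in the box.
3. Assembling these constraints gives the stated polynomial.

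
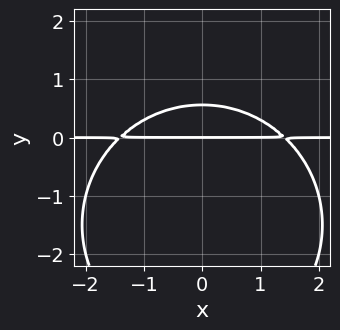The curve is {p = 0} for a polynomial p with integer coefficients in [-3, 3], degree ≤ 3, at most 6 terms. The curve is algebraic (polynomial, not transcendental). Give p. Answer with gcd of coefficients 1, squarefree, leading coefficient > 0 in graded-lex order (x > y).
1. deg p = 3.
2. Symmetries: mirror symmetry x ↦ −x ⇒ only even powers of x.
3. Checking where it meets the axes: it crosses the y-axis at the gridline y = 0; every point of the x-axis in the box is on the curve.
4. Fitting integer coefficients to these (and the overall shape) gives p.

x^2*y + y^3 + 3*y^2 - 2*y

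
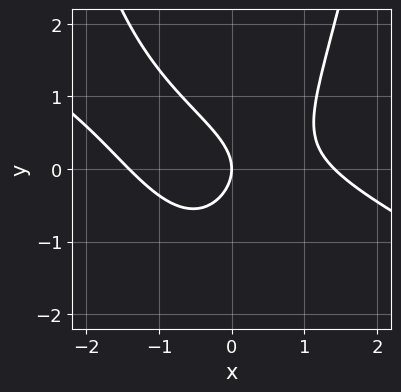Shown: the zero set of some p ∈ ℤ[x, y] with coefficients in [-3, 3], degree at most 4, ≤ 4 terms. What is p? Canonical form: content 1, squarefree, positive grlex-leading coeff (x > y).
x^3 + 2*x^2*y - 2*y^2 - 2*x

Degree: the shape is more complex than any degree-2 curve, so deg p = 3.
From the visible intercepts: it crosses the x-axis at the gridline x = 0; it meets the y-axis at y = 0 (among the integer gridlines).
The integer polynomial consistent with all of this is the stated p.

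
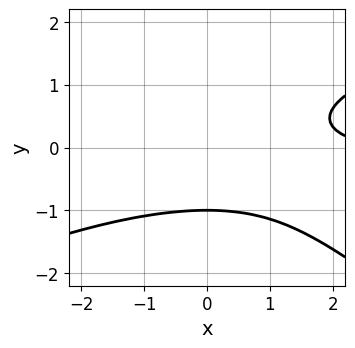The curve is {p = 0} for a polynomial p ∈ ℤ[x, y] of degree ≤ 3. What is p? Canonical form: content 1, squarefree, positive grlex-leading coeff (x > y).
x^2*y - x*y^2 - 3*y^3 + x - 3

The degree is 3 — the shape is more complex than any degree-2 curve.
From the axis intercepts and sections: it crosses the y-axis at the gridline y = -1; it misses every integer gridline on the x-axis.
Assembling these constraints gives the stated polynomial.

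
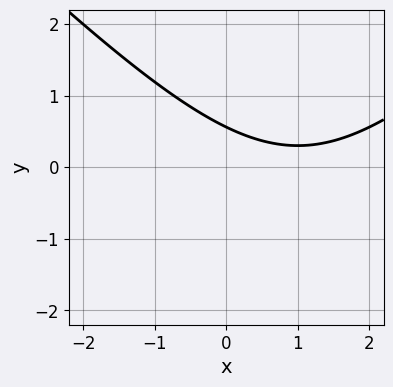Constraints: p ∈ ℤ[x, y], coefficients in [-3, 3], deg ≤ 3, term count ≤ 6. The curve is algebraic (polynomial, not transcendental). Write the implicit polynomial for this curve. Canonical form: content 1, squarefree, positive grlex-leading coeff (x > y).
x^2 - y^2 - 2*x - 3*y + 2

First, degree: the shape is more complex than any degree-1 curve, so deg p = 2.
Next, against the integer gridlines: it misses every integer gridline on the x-axis.
Finally, solving for integer coefficients yields p as stated.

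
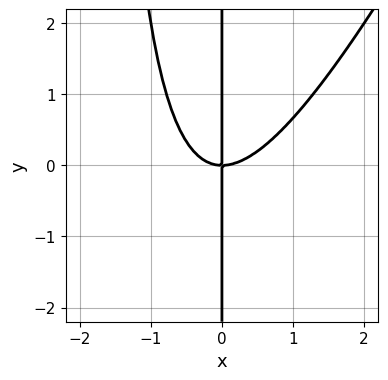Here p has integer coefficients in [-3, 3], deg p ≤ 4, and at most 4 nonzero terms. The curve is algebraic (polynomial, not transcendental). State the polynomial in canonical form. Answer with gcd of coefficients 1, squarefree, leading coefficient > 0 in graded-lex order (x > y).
deg p = 3. The shape is more complex than any degree-2 curve.
From the axis intercepts and sections: it crosses the x-axis at the gridline x = 0; every point of the y-axis in the box is on the curve.
Together with the visible shape, these determine p as stated.

2*x^3 - x^2*y - 2*x*y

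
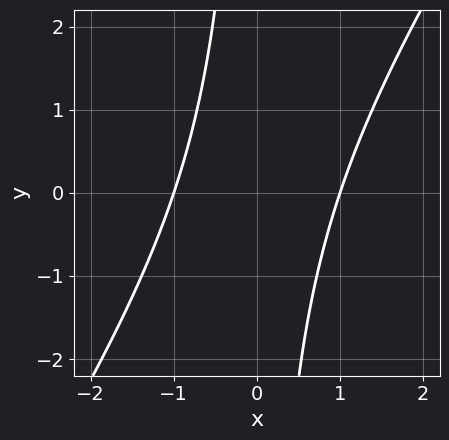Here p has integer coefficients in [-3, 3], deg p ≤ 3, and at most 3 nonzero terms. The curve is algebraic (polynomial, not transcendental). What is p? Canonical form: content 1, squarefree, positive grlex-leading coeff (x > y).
3*x^2 - 2*x*y - 3

(a) deg p = 2.
(b) Against the integer gridlines: the x-axis gridline crossings are at x ∈ {-1, 1}; no y-intercept at any integer in the box.
(c) Assembling these constraints gives the stated polynomial.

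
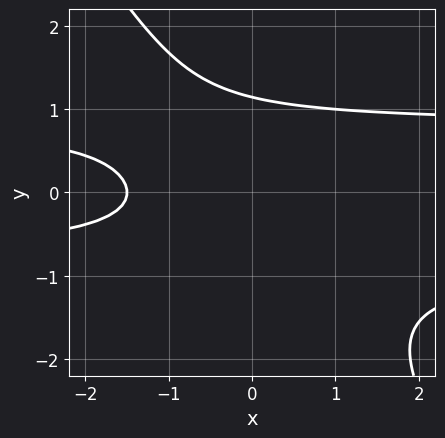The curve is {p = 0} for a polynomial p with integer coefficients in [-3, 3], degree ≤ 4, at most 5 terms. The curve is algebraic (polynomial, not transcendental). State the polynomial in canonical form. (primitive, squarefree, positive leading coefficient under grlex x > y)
3*x*y^2 + 2*y^3 - 2*x - 3

(a) The degree is 3 — no degree-2 curve has this shape.
(b) Putting this together gives p.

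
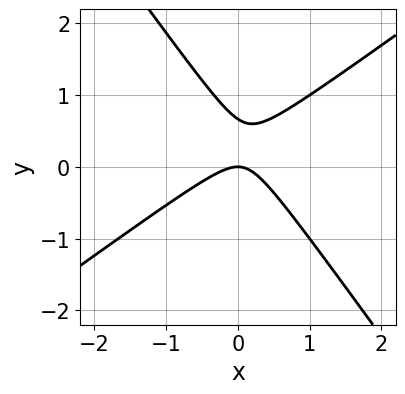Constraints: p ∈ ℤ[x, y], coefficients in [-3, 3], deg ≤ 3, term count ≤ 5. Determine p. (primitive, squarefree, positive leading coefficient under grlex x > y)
(a) The degree is 2 — the shape is more complex than any degree-1 curve.
(b) Against the integer gridlines: one x-axis crossing is at x = 0; it crosses the y-axis at the gridline y = 0.
(c) Putting this together gives p.

3*x^2 - 2*x*y - 3*y^2 + 2*y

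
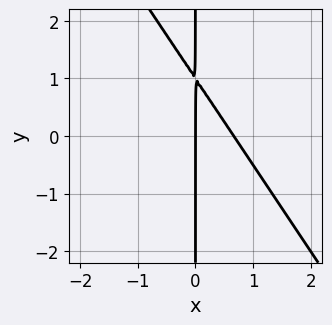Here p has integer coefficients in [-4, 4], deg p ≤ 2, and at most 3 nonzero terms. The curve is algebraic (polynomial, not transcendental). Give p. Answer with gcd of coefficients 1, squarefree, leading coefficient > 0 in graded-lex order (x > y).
3*x^2 + 2*x*y - 2*x

1. The degree is 2 — no degree-1 curve has this shape.
2. Checking where it meets the axes: it meets the x-axis at x = 0 (among the integer gridlines); the visible y-axis segment lies entirely on the curve.
3. Putting this together gives p.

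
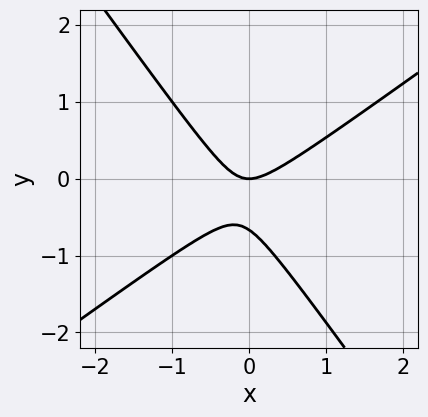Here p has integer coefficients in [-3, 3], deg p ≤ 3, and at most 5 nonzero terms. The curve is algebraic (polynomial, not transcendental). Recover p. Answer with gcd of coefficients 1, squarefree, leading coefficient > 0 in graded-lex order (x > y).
3*x^2 - 2*x*y - 3*y^2 - 2*y

deg p = 2.
Observable constraints: it crosses the x-axis at the gridline x = 0; one y-axis crossing is at y = 0.
Assembling these constraints gives the stated polynomial.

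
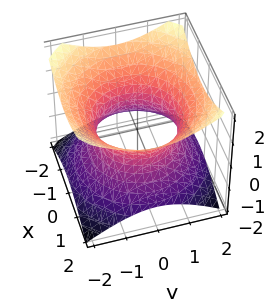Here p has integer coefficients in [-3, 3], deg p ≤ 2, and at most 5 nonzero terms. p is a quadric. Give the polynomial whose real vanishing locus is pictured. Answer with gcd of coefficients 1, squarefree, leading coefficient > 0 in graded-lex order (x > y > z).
(a) deg p = 2. One connected sheet with a waist; a quadric.
(b) Symmetries: mirror symmetry z ↦ −z ⇒ only even powers of z; the surface is invariant under rotation about z: p = q(x² + y², z).
(c) Observable constraints: a circular section at z = -1 has radius between 1 and 2; the surface avoids every integer z-axis point in the box.
(d) Solving for integer coefficients yields p as stated.

2*x^2 + 2*y^2 - 3*z^2 - 3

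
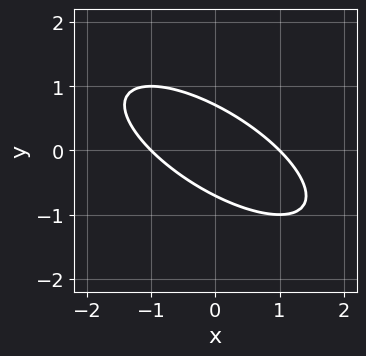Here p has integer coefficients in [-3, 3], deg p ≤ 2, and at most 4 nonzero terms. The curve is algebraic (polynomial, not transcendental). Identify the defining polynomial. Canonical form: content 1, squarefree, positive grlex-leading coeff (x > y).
x^2 + 2*x*y + 2*y^2 - 1

1. Degree: no degree-1 curve has this shape, so deg p = 2.
2. Checking where it meets the axes: among the integer gridlines, it crosses the x-axis at x ∈ {-1, 1}.
3. Assembling these constraints gives the stated polynomial.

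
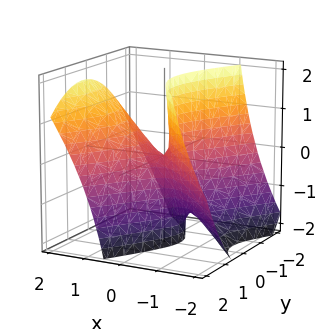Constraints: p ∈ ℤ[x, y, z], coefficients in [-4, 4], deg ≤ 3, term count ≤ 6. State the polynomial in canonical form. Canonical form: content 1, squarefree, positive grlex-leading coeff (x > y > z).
3*x^2 + x*y - 3*x*z - 2*y^2 - z

1. deg p = 2. No degree-1 surface has this shape.
2. Reading off the gridlines: it meets the z-axis at z = 0 (among the integer gridlines); it crosses the x-axis at the gridline x = 0; it meets the y-axis at y = 0 (among the integer gridlines).
3. Assembling these constraints gives the stated polynomial.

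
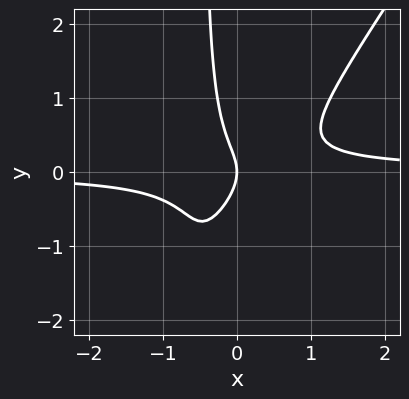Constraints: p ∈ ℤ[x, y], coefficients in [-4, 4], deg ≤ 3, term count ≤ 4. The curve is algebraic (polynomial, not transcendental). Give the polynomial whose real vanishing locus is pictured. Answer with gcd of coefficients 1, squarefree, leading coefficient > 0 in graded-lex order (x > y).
First, degree: no degree-2 curve has this shape, so deg p = 3.
Next, checking where it meets the axes: it meets the y-axis at y = 0 (among the integer gridlines); it crosses the x-axis at the gridline x = 0.
Finally, putting this together gives p.

3*x^2*y - 2*x*y^2 - y^2 - x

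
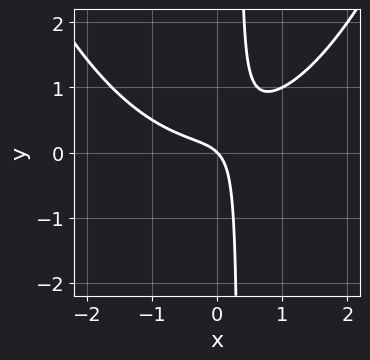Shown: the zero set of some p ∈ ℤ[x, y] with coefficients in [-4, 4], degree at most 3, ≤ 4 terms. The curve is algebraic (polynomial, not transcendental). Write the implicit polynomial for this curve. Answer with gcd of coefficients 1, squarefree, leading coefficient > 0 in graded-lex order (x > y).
(a) The degree is 3 — a generic line meets the curve in up to 3 points.
(b) Checking where it meets the axes: it crosses the y-axis at the gridline y = 0; one x-axis crossing is at x = 0.
(c) The integer polynomial consistent with all of this is the stated p.

x^3 - 3*x*y + x + y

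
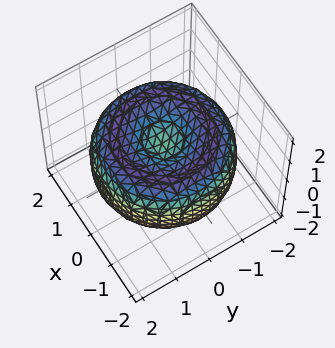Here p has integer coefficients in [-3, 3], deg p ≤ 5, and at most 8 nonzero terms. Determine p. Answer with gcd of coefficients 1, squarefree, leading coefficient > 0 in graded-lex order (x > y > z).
x^4 + 2*x^2*y^2 + y^4 - 3*x^2 - 3*y^2 + 3*z^2 - 1

The degree is 4 — a generic line meets the surface in up to 4 points.
Symmetry: the z-axis is an axis of rotation, so x and y enter only as x² + y².
From the axis intercepts and sections: a circular section at z = 0 has radius between 1 and 2.
The integer polynomial consistent with all of this is the stated p.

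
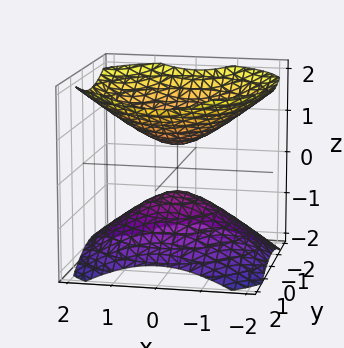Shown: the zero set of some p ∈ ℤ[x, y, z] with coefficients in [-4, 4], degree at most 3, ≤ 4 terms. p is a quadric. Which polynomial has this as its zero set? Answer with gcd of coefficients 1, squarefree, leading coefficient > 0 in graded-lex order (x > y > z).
2*x^2 + 2*y^2 - 3*z^2 + 1

1. There are 2 components. Treating them together as one polynomial.
2. deg p = 2. Two sheets facing apart; a quadric.
3. Symmetries: mirror symmetry z ↦ −z ⇒ only even powers of z; the z-axis is an axis of rotation, so x and y enter only as x² + y².
4. From the visible intercepts: a circular section at z = 1 has radius exactly 1; it misses every integer gridline on the x-axis; no y-intercept at any integer in the box.
5. Assembling these constraints gives the stated polynomial.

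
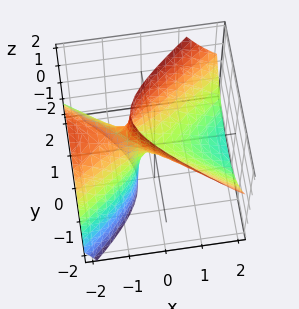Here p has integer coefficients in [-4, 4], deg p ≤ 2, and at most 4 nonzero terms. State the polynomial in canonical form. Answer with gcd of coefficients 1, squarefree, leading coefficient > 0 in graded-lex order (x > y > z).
The degree is 2 — the shape is more complex than any degree-1 surface.
Against the integer gridlines: it crosses the x-axis at the gridline x = 0; it meets the y-axis at y = 0 (among the integer gridlines).
These observations pin down the coefficients.

x^2 + 2*x*z - 2*y^2 + z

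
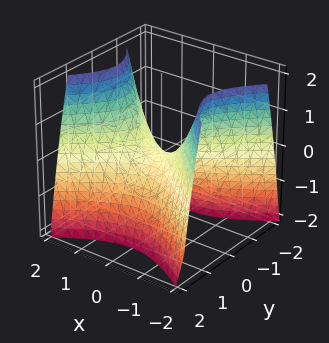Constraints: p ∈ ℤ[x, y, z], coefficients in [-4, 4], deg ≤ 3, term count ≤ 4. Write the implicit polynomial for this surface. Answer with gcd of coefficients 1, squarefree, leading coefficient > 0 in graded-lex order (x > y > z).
2*x^2 - 3*y^2 - 2*z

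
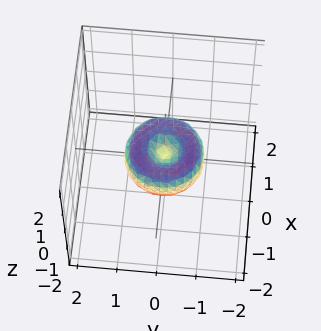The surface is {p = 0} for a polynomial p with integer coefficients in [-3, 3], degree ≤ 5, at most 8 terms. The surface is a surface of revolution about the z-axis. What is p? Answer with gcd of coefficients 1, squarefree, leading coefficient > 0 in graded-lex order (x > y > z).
x^4 + 2*x^2*y^2 + y^4 - x^2 - y^2 + z^2

Degree: a generic line meets the surface in up to 4 points, so deg p = 4.
Symmetries: every cross-section ⟂ z is a circle, so x, y appear only via x² + y².
Checking where it meets the axes: it crosses the z-axis at the gridline z = 0; a circular section at z = 0 has radius exactly 1.
Matching integer coefficients to the picture gives p.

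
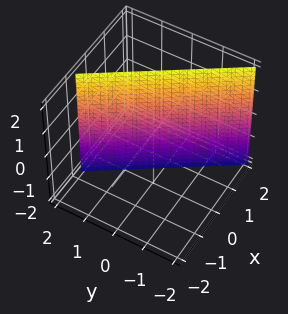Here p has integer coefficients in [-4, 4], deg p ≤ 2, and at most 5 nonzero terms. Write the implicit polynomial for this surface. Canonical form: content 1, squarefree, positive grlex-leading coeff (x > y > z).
deg p = 1.
Observable constraints: one y-axis crossing is at y = 1; it misses every integer gridline on the z-axis.
Fitting integer coefficients to these (and the overall shape) gives p.

3*x + 2*y - 2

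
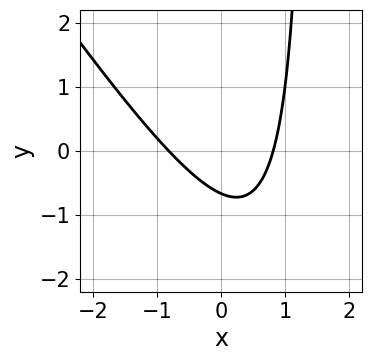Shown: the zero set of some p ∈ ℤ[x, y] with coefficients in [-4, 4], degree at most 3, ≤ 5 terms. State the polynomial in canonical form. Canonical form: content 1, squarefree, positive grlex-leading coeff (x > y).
3*x^2 + 2*x*y - 3*y - 2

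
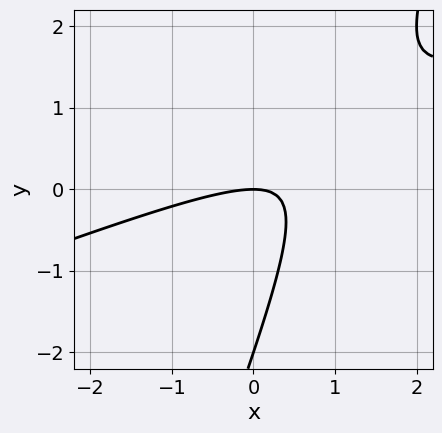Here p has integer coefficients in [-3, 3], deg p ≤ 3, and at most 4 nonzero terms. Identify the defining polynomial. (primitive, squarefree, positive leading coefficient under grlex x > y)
Degree: a generic line meets the curve in up to 2 points, so deg p = 2.
Observable constraints: one x-axis crossing is at x = 0; among the integer gridlines, it crosses the y-axis at y ∈ {-2, 0}.
Assembling these constraints gives the stated polynomial.

x^2 - 3*x*y + y^2 + 2*y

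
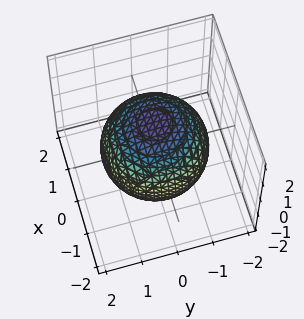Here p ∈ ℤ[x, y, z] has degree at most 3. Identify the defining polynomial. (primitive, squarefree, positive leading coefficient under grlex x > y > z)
x^2 + y^2 + z^2 - 2

(a) The degree is 2 — a closed, bounded, convex surface; a quadric.
(b) Symmetries: mirror symmetry z ↦ −z ⇒ only even powers of z; the z-axis is an axis of rotation, so x and y enter only as x² + y².
(c) From the axis intercepts and sections: a circular section at z = -1 has radius exactly 1.
(d) Solving for integer coefficients yields p as stated.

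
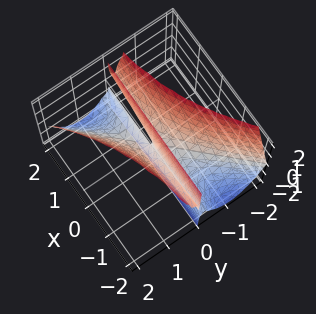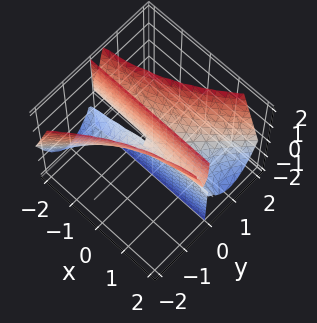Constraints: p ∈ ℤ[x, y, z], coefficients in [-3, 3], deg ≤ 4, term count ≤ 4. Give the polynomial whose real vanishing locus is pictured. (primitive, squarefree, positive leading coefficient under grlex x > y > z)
First, degree: a generic line meets the surface in up to 3 points, so deg p = 3.
Next, checking where it meets the axes: it meets the y-axis at y = 0 (among the integer gridlines); every point of the z-axis in the box is on the surface; the visible x-axis segment lies entirely on the surface.
Finally, the integer polynomial consistent with all of this is the stated p.

3*x*y^2 - 3*y^3 + 2*y*z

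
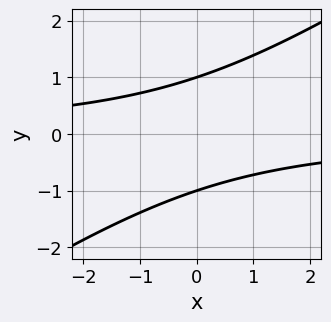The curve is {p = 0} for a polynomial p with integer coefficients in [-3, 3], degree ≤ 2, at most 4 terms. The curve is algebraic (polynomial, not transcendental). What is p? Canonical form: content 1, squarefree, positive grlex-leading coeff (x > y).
2*x*y - 3*y^2 + 3

deg p = 2. A generic line meets the curve in up to 2 points.
Reading off the gridlines: it misses every integer gridline on the x-axis; among the integer gridlines, it crosses the y-axis at y ∈ {-1, 1}.
The integer polynomial consistent with all of this is the stated p.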